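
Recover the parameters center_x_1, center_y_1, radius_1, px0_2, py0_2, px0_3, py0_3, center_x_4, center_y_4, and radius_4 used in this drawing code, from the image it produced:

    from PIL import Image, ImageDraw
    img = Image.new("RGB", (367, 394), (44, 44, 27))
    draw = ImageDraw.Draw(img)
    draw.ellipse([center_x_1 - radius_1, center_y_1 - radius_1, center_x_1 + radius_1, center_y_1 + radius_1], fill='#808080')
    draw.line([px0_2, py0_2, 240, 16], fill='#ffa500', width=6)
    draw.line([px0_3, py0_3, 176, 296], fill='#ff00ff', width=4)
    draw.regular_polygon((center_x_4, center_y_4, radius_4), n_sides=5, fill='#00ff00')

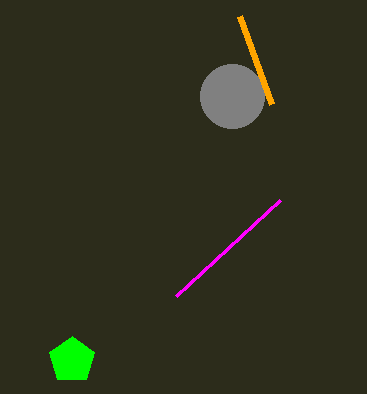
center_x_1 = 232
center_y_1 = 96
radius_1 = 32
px0_2 = 272
py0_2 = 104
px0_3 = 280
py0_3 = 200
center_x_4 = 72
center_y_4 = 360
radius_4 = 24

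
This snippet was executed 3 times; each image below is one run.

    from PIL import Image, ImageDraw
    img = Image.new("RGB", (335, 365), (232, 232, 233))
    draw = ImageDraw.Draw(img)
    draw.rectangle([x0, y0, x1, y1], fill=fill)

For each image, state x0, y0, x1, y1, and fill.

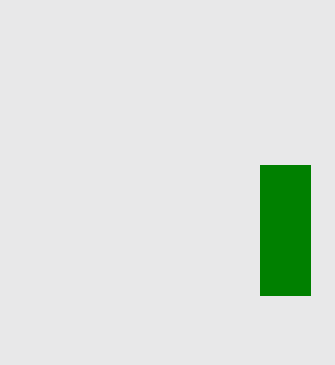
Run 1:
x0 = 260; y0 = 165; x1 = 310; y1 = 295; fill = 'green'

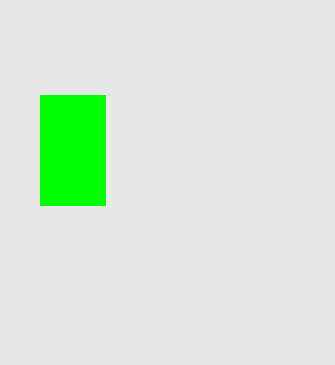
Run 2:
x0 = 40; y0 = 95; x1 = 105; y1 = 205; fill = 'lime'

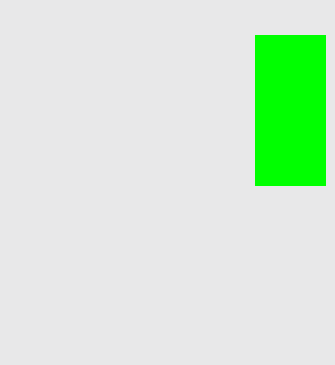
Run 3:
x0 = 255; y0 = 35; x1 = 325; y1 = 185; fill = 'lime'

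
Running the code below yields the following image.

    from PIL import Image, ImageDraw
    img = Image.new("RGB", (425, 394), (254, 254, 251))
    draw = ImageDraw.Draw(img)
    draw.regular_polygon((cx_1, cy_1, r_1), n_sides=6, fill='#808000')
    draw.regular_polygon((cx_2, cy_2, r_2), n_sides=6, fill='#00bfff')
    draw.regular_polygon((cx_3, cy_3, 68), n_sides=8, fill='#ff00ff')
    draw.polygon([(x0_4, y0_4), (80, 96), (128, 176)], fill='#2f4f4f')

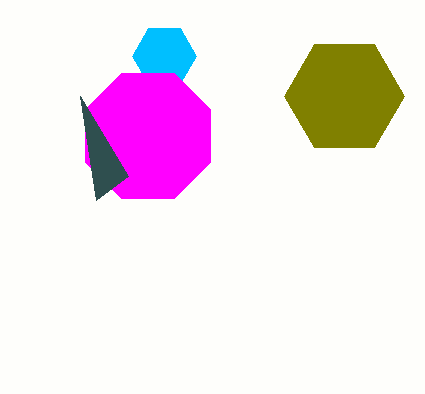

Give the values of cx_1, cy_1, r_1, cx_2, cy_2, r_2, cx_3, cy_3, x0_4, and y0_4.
cx_1 = 344
cy_1 = 96
r_1 = 60
cx_2 = 164
cy_2 = 56
r_2 = 32
cx_3 = 148
cy_3 = 136
x0_4 = 96
y0_4 = 200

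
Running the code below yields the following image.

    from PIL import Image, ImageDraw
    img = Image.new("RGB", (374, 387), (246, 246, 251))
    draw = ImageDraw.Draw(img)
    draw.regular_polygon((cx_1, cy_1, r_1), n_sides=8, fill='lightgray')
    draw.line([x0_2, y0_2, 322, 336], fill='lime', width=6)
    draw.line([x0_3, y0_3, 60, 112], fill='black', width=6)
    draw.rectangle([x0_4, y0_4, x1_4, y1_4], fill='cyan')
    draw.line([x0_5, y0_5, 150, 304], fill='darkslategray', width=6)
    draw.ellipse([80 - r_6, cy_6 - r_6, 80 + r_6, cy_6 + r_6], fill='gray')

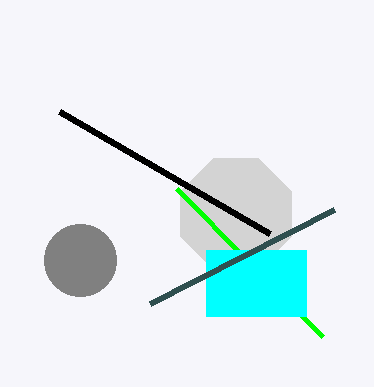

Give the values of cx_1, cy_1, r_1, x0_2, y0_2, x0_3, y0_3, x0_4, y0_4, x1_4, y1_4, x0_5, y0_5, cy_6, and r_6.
cx_1 = 236
cy_1 = 214
r_1 = 60
x0_2 = 176
y0_2 = 188
x0_3 = 270
y0_3 = 234
x0_4 = 206
y0_4 = 250
x1_4 = 306
y1_4 = 316
x0_5 = 334
y0_5 = 210
cy_6 = 260
r_6 = 36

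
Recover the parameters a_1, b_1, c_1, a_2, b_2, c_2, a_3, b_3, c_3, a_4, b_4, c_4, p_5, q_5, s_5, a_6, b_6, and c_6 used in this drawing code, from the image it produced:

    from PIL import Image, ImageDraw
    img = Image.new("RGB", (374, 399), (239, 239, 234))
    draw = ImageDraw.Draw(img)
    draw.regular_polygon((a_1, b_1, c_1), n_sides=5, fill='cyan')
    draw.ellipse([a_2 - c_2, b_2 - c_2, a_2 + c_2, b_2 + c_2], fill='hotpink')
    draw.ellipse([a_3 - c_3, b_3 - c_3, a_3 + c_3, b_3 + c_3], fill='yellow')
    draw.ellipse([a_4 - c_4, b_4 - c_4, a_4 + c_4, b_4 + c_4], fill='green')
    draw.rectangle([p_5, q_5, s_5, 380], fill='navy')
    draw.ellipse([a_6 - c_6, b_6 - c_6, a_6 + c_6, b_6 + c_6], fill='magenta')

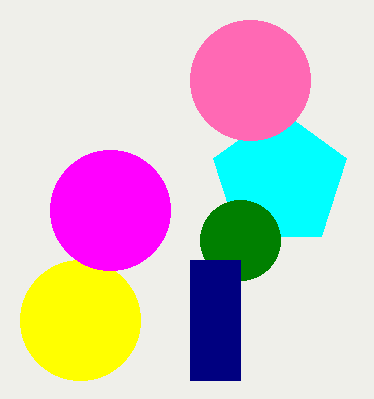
a_1 = 280; b_1 = 180; c_1 = 70; a_2 = 250; b_2 = 80; c_2 = 60; a_3 = 80; b_3 = 320; c_3 = 60; a_4 = 240; b_4 = 240; c_4 = 40; p_5 = 190; q_5 = 260; s_5 = 240; a_6 = 110; b_6 = 210; c_6 = 60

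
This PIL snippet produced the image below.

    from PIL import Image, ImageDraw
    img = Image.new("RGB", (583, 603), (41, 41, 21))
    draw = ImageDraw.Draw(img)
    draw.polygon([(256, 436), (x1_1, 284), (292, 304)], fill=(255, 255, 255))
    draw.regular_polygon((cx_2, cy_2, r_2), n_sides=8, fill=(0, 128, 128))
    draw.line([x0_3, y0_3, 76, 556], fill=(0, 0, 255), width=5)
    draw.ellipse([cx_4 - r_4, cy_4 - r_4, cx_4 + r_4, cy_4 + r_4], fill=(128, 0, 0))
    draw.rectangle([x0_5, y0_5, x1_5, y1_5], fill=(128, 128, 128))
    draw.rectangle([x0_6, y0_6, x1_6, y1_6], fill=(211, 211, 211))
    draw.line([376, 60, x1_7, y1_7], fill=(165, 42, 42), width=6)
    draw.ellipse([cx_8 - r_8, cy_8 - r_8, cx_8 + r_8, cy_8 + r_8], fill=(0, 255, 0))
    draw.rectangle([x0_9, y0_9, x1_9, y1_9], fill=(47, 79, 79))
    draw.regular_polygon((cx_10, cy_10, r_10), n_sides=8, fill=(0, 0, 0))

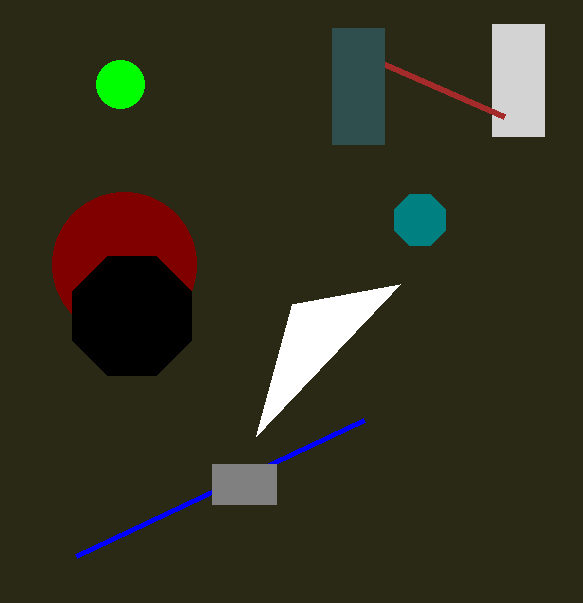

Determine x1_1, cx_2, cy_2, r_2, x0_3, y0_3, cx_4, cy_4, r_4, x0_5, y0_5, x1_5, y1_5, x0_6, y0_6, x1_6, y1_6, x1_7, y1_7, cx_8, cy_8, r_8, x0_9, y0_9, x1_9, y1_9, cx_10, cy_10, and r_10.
x1_1 = 400; cx_2 = 420; cy_2 = 220; r_2 = 28; x0_3 = 364; y0_3 = 420; cx_4 = 124; cy_4 = 264; r_4 = 72; x0_5 = 212; y0_5 = 464; x1_5 = 276; y1_5 = 504; x0_6 = 492; y0_6 = 24; x1_6 = 544; y1_6 = 136; x1_7 = 504; y1_7 = 116; cx_8 = 120; cy_8 = 84; r_8 = 24; x0_9 = 332; y0_9 = 28; x1_9 = 384; y1_9 = 144; cx_10 = 132; cy_10 = 316; r_10 = 64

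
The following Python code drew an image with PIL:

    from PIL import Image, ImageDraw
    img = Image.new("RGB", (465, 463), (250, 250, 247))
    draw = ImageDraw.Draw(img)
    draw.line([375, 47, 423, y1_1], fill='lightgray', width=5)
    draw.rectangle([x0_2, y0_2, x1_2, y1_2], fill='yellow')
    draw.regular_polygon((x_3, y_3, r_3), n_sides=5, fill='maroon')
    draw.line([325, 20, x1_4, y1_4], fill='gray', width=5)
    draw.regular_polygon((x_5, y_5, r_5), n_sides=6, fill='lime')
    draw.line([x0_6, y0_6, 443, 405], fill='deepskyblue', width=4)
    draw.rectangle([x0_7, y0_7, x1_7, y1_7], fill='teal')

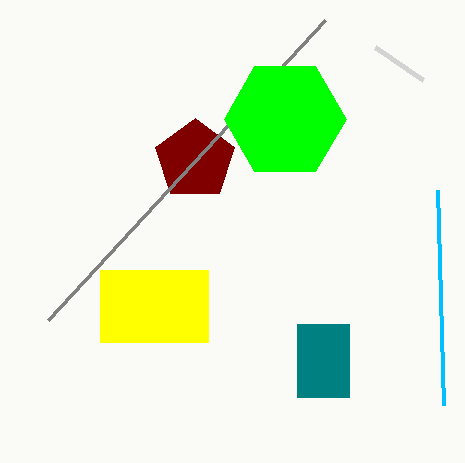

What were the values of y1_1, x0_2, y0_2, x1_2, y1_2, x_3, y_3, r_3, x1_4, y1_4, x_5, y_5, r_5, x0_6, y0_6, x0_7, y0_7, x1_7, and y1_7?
y1_1 = 80
x0_2 = 100
y0_2 = 270
x1_2 = 208
y1_2 = 342
x_3 = 195
y_3 = 160
r_3 = 42
x1_4 = 48
y1_4 = 320
x_5 = 285
y_5 = 119
r_5 = 61
x0_6 = 437
y0_6 = 190
x0_7 = 297
y0_7 = 324
x1_7 = 349
y1_7 = 397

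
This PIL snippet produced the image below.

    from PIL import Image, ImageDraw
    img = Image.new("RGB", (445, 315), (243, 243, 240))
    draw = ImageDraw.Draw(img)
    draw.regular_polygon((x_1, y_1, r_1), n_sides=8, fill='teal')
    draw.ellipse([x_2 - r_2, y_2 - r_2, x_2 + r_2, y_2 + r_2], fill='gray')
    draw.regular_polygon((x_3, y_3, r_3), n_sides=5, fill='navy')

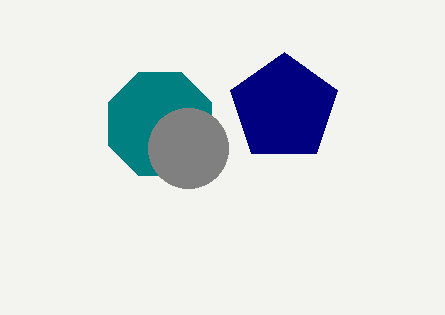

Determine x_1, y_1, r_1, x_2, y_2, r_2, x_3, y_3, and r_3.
x_1 = 160
y_1 = 124
r_1 = 56
x_2 = 188
y_2 = 148
r_2 = 40
x_3 = 284
y_3 = 108
r_3 = 56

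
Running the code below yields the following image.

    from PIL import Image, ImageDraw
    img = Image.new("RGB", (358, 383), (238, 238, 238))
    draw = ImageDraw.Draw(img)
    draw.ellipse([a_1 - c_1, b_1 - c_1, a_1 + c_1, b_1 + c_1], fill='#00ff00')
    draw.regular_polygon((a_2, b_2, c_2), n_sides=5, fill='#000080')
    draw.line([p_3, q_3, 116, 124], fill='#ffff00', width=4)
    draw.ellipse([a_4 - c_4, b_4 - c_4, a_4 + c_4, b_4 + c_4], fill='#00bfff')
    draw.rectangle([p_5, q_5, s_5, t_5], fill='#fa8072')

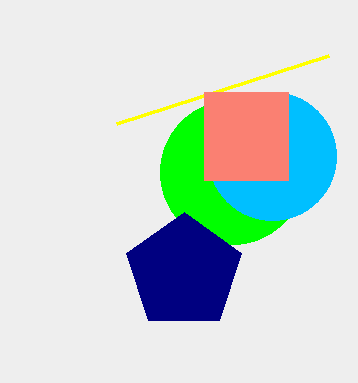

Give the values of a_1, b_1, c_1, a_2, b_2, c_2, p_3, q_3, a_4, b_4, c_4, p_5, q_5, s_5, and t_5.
a_1 = 232; b_1 = 172; c_1 = 72; a_2 = 184; b_2 = 272; c_2 = 60; p_3 = 328; q_3 = 56; a_4 = 272; b_4 = 156; c_4 = 64; p_5 = 204; q_5 = 92; s_5 = 288; t_5 = 180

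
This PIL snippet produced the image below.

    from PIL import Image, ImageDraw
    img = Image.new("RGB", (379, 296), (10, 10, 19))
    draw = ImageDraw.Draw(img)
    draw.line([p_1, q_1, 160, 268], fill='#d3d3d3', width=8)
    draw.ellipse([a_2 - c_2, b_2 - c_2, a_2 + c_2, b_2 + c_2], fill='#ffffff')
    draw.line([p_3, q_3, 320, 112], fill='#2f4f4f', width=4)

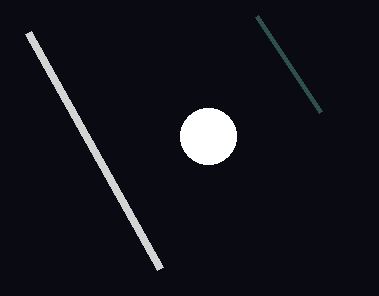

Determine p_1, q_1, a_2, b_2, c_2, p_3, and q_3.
p_1 = 28
q_1 = 32
a_2 = 208
b_2 = 136
c_2 = 28
p_3 = 256
q_3 = 16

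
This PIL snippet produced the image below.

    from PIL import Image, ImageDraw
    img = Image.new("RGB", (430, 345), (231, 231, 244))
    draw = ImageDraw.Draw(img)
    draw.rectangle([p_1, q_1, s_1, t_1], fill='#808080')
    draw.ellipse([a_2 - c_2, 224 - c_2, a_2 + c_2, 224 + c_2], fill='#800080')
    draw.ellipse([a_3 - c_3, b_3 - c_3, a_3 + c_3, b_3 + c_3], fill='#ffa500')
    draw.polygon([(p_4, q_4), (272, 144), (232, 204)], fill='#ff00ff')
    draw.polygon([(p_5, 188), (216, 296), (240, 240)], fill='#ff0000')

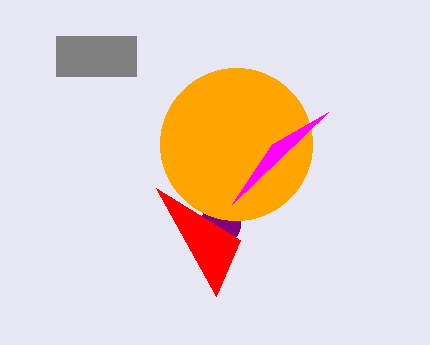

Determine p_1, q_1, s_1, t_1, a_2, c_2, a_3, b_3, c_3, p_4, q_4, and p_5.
p_1 = 56, q_1 = 36, s_1 = 136, t_1 = 76, a_2 = 220, c_2 = 20, a_3 = 236, b_3 = 144, c_3 = 76, p_4 = 328, q_4 = 112, p_5 = 156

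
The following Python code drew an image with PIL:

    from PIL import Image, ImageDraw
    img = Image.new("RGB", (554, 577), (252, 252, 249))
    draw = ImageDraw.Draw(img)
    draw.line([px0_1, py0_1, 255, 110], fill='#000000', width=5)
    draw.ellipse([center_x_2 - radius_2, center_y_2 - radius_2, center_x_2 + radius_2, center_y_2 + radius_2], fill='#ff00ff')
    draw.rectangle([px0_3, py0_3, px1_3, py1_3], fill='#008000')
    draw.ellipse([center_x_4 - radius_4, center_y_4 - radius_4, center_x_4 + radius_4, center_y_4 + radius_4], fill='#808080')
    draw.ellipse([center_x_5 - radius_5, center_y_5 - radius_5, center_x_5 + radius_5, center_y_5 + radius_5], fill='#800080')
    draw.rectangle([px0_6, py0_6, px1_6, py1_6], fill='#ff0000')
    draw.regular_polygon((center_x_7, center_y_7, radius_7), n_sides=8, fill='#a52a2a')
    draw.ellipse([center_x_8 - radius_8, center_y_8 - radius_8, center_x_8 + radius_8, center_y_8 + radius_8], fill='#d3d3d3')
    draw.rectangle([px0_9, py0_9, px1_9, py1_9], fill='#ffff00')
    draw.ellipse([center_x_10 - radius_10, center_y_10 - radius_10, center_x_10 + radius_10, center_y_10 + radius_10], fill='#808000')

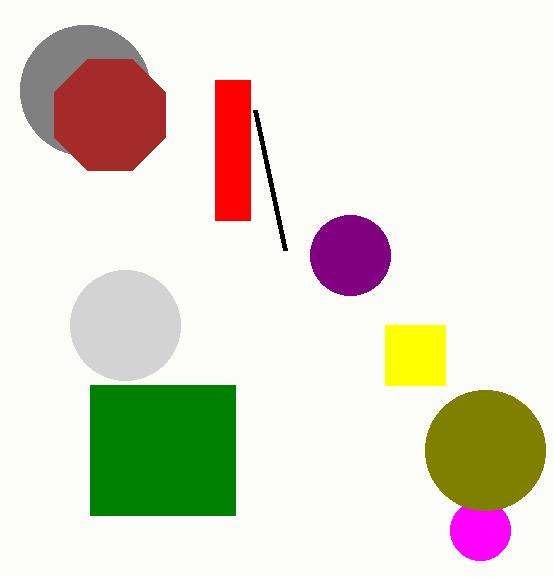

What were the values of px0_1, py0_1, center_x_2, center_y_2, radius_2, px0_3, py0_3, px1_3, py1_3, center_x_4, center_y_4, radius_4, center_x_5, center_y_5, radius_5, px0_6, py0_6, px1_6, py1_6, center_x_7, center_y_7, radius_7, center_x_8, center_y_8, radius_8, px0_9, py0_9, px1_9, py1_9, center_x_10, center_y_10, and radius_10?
px0_1 = 285, py0_1 = 250, center_x_2 = 480, center_y_2 = 530, radius_2 = 30, px0_3 = 90, py0_3 = 385, px1_3 = 235, py1_3 = 515, center_x_4 = 85, center_y_4 = 90, radius_4 = 65, center_x_5 = 350, center_y_5 = 255, radius_5 = 40, px0_6 = 215, py0_6 = 80, px1_6 = 250, py1_6 = 220, center_x_7 = 110, center_y_7 = 115, radius_7 = 60, center_x_8 = 125, center_y_8 = 325, radius_8 = 55, px0_9 = 385, py0_9 = 325, px1_9 = 445, py1_9 = 385, center_x_10 = 485, center_y_10 = 450, radius_10 = 60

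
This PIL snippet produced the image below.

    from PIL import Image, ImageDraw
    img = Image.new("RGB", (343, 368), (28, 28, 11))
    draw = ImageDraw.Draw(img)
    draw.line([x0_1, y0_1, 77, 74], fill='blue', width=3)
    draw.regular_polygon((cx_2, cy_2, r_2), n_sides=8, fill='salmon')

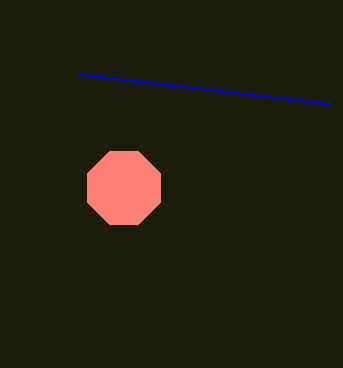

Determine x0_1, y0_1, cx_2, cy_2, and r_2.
x0_1 = 330, y0_1 = 104, cx_2 = 124, cy_2 = 188, r_2 = 39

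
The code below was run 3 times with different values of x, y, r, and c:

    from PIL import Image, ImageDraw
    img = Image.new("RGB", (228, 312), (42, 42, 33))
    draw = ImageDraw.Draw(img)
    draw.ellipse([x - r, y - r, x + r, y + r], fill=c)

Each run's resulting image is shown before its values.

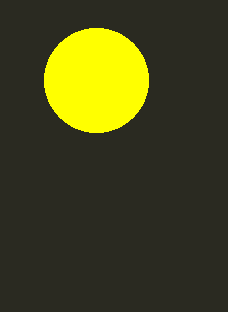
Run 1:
x = 96, y = 80, r = 52, c = 'yellow'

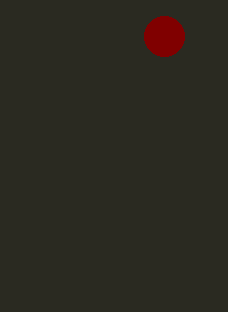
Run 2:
x = 164
y = 36
r = 20
c = 'maroon'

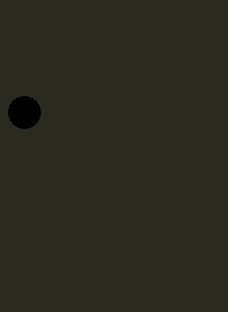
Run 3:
x = 24; y = 112; r = 16; c = 'black'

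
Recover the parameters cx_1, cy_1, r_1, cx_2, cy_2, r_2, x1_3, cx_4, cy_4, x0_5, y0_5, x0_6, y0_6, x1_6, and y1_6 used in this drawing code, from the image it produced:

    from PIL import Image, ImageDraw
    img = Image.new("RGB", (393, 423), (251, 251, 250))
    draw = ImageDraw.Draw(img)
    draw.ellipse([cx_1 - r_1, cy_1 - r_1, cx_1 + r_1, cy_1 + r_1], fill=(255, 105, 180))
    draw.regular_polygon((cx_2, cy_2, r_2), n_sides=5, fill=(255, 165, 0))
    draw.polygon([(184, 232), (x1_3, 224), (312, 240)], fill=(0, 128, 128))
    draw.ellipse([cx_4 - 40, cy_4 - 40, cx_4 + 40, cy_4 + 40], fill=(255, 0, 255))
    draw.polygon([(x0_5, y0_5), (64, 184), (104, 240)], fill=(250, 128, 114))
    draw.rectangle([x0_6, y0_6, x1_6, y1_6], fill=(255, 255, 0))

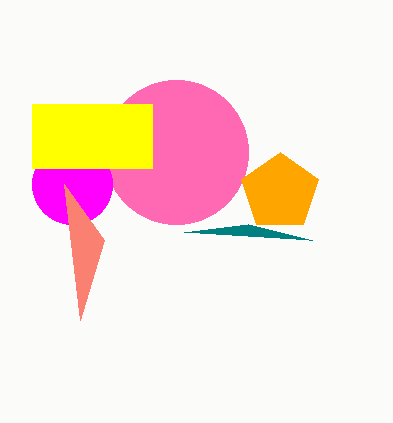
cx_1 = 176; cy_1 = 152; r_1 = 72; cx_2 = 280; cy_2 = 192; r_2 = 40; x1_3 = 248; cx_4 = 72; cy_4 = 184; x0_5 = 80; y0_5 = 320; x0_6 = 32; y0_6 = 104; x1_6 = 152; y1_6 = 168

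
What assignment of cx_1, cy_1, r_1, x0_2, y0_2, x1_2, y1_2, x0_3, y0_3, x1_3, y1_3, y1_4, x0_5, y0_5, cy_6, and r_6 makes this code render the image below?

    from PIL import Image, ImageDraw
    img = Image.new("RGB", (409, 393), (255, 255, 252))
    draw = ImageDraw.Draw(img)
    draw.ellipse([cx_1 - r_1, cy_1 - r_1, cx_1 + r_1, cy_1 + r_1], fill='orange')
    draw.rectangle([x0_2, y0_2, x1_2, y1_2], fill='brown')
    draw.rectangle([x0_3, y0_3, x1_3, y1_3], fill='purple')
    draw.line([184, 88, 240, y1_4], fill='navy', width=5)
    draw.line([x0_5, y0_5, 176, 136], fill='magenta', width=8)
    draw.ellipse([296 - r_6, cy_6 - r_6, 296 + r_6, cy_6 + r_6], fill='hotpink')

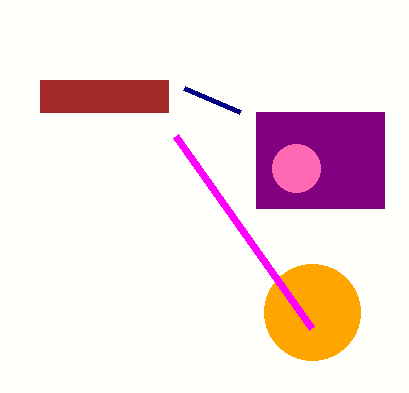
cx_1 = 312; cy_1 = 312; r_1 = 48; x0_2 = 40; y0_2 = 80; x1_2 = 168; y1_2 = 112; x0_3 = 256; y0_3 = 112; x1_3 = 384; y1_3 = 208; y1_4 = 112; x0_5 = 312; y0_5 = 328; cy_6 = 168; r_6 = 24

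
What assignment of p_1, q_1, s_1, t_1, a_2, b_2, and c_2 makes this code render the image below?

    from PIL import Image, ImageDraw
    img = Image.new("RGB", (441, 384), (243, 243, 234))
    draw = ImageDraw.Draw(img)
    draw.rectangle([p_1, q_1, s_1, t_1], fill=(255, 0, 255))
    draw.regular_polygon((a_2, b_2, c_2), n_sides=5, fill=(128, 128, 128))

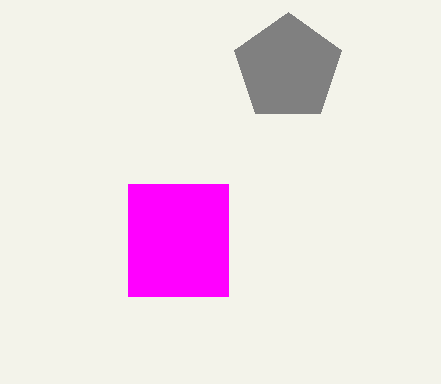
p_1 = 128, q_1 = 184, s_1 = 228, t_1 = 296, a_2 = 288, b_2 = 68, c_2 = 56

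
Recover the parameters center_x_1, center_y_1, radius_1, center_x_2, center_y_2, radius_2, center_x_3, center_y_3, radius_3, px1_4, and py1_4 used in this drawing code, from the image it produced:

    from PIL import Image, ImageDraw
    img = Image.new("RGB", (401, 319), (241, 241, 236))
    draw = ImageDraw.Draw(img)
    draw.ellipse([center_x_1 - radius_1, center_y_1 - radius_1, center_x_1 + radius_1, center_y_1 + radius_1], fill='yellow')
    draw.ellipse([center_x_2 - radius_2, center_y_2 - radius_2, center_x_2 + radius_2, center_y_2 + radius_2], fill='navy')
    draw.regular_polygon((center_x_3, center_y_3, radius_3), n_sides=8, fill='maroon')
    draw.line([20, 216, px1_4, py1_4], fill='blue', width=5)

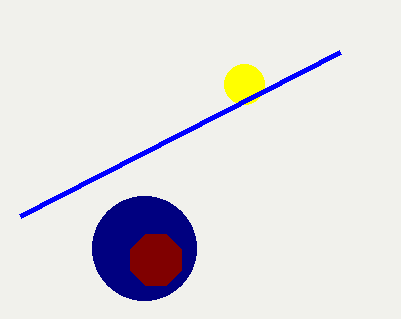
center_x_1 = 244; center_y_1 = 84; radius_1 = 20; center_x_2 = 144; center_y_2 = 248; radius_2 = 52; center_x_3 = 156; center_y_3 = 260; radius_3 = 28; px1_4 = 340; py1_4 = 52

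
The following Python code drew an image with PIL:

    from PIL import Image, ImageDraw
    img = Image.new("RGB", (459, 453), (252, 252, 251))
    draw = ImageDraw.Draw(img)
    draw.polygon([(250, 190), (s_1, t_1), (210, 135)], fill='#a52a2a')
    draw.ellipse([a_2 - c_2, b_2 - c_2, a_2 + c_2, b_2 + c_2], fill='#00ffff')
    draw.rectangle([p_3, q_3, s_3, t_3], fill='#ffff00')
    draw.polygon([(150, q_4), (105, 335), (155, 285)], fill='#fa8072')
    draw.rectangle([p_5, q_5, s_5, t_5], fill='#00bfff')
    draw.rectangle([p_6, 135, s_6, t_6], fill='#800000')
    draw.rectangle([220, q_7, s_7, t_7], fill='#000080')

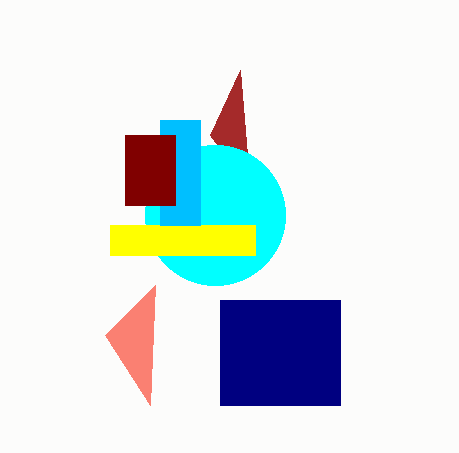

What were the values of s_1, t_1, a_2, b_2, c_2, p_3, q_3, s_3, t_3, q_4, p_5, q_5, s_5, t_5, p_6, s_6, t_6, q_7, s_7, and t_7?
s_1 = 240, t_1 = 70, a_2 = 215, b_2 = 215, c_2 = 70, p_3 = 110, q_3 = 225, s_3 = 255, t_3 = 255, q_4 = 405, p_5 = 160, q_5 = 120, s_5 = 200, t_5 = 225, p_6 = 125, s_6 = 175, t_6 = 205, q_7 = 300, s_7 = 340, t_7 = 405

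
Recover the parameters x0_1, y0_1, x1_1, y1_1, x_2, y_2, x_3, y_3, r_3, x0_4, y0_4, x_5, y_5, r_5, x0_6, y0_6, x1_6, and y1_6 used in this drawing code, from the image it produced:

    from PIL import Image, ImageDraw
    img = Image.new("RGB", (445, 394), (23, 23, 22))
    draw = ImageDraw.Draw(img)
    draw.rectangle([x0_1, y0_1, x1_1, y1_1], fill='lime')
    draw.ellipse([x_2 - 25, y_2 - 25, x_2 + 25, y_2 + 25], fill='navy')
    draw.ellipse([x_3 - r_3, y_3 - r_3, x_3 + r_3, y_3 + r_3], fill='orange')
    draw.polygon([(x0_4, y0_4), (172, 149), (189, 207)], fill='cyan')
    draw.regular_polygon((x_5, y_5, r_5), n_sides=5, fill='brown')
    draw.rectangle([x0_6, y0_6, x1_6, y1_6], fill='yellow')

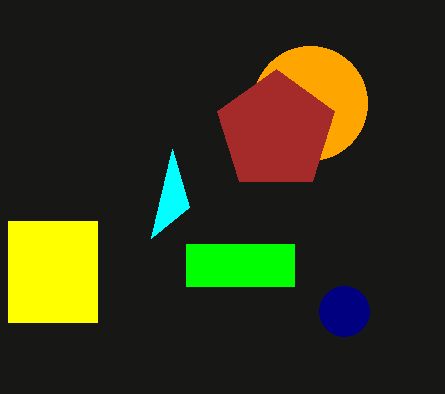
x0_1 = 186, y0_1 = 244, x1_1 = 294, y1_1 = 286, x_2 = 344, y_2 = 311, x_3 = 310, y_3 = 103, r_3 = 57, x0_4 = 151, y0_4 = 238, x_5 = 276, y_5 = 131, r_5 = 62, x0_6 = 8, y0_6 = 221, x1_6 = 97, y1_6 = 322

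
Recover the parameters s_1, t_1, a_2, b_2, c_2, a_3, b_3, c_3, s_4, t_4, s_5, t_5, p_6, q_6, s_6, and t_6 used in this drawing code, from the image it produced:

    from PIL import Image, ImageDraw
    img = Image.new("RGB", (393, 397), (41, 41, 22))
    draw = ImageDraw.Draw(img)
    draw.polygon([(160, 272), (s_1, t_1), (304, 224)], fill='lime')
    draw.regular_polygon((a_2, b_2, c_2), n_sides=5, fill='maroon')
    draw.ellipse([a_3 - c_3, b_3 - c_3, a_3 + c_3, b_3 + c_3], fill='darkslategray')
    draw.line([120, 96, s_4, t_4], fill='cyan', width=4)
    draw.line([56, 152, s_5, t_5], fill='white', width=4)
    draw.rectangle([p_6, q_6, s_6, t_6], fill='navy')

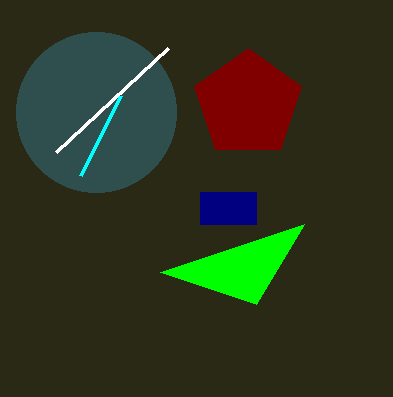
s_1 = 256
t_1 = 304
a_2 = 248
b_2 = 104
c_2 = 56
a_3 = 96
b_3 = 112
c_3 = 80
s_4 = 80
t_4 = 176
s_5 = 168
t_5 = 48
p_6 = 200
q_6 = 192
s_6 = 256
t_6 = 224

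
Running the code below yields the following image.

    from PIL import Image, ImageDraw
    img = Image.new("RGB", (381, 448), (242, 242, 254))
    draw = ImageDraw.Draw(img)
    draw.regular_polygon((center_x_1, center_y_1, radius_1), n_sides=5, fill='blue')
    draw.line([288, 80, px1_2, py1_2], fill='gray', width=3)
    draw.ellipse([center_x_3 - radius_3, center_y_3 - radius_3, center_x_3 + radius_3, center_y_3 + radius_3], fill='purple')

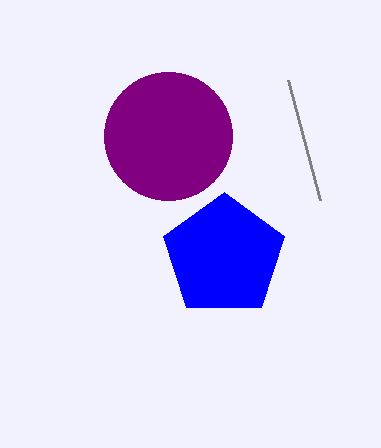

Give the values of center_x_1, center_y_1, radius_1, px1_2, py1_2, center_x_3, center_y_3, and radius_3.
center_x_1 = 224
center_y_1 = 256
radius_1 = 64
px1_2 = 320
py1_2 = 200
center_x_3 = 168
center_y_3 = 136
radius_3 = 64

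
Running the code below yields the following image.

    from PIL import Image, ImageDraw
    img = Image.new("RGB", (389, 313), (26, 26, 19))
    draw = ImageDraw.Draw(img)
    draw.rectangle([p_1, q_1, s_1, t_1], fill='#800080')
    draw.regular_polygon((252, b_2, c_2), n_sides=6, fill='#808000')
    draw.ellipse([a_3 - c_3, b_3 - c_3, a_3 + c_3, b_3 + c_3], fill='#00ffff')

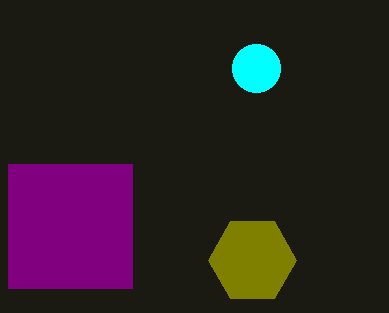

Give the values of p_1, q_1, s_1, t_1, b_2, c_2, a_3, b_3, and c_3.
p_1 = 8
q_1 = 164
s_1 = 132
t_1 = 288
b_2 = 260
c_2 = 44
a_3 = 256
b_3 = 68
c_3 = 24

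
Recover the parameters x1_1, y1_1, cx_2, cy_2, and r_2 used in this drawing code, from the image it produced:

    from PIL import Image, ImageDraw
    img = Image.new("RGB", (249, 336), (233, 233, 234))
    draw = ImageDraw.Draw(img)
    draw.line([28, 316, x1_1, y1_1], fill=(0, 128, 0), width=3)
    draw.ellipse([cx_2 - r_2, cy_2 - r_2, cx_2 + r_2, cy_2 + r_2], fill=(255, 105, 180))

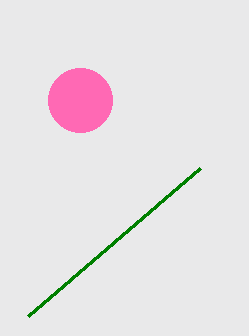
x1_1 = 200; y1_1 = 168; cx_2 = 80; cy_2 = 100; r_2 = 32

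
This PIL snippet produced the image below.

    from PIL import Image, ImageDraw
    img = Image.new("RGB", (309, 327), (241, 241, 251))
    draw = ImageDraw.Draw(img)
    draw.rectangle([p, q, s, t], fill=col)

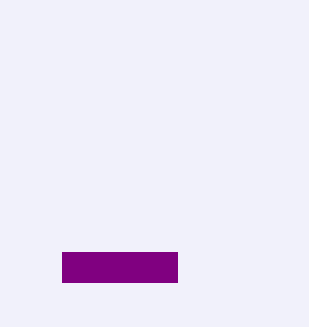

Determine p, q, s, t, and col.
p = 62, q = 252, s = 177, t = 282, col = 'purple'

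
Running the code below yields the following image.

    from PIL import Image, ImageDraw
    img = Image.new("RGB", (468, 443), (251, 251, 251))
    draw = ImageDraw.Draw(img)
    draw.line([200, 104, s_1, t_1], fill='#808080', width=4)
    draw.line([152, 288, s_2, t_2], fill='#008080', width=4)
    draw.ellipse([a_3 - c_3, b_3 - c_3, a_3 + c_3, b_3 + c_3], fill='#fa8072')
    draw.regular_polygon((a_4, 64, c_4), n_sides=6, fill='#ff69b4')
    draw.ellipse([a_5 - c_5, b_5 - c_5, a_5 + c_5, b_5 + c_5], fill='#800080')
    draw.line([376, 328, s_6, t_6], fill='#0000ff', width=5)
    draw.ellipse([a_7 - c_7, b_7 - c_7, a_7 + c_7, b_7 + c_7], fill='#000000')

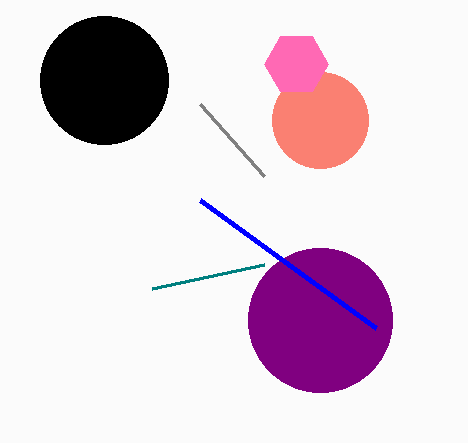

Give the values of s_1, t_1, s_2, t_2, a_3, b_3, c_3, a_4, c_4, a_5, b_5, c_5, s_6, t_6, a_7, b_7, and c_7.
s_1 = 264
t_1 = 176
s_2 = 264
t_2 = 264
a_3 = 320
b_3 = 120
c_3 = 48
a_4 = 296
c_4 = 32
a_5 = 320
b_5 = 320
c_5 = 72
s_6 = 200
t_6 = 200
a_7 = 104
b_7 = 80
c_7 = 64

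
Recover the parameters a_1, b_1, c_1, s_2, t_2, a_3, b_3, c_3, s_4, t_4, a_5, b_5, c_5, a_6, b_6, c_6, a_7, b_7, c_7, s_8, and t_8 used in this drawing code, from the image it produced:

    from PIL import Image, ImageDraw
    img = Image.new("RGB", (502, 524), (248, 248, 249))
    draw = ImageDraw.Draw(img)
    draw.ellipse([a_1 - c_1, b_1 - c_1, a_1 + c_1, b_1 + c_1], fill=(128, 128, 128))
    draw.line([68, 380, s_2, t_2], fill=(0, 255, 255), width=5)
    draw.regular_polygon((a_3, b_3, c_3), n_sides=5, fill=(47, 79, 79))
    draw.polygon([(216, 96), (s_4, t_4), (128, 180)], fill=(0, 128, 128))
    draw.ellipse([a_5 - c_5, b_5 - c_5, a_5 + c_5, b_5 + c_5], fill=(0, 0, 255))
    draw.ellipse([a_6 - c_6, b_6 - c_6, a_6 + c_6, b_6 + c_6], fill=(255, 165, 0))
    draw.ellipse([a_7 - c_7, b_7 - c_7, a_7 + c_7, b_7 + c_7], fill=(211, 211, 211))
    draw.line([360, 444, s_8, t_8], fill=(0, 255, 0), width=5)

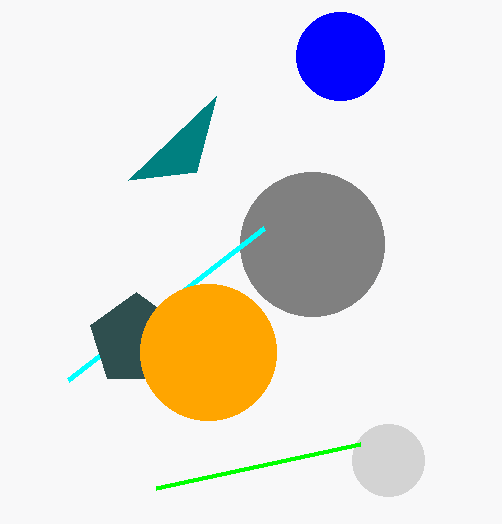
a_1 = 312; b_1 = 244; c_1 = 72; s_2 = 264; t_2 = 228; a_3 = 136; b_3 = 340; c_3 = 48; s_4 = 196; t_4 = 172; a_5 = 340; b_5 = 56; c_5 = 44; a_6 = 208; b_6 = 352; c_6 = 68; a_7 = 388; b_7 = 460; c_7 = 36; s_8 = 156; t_8 = 488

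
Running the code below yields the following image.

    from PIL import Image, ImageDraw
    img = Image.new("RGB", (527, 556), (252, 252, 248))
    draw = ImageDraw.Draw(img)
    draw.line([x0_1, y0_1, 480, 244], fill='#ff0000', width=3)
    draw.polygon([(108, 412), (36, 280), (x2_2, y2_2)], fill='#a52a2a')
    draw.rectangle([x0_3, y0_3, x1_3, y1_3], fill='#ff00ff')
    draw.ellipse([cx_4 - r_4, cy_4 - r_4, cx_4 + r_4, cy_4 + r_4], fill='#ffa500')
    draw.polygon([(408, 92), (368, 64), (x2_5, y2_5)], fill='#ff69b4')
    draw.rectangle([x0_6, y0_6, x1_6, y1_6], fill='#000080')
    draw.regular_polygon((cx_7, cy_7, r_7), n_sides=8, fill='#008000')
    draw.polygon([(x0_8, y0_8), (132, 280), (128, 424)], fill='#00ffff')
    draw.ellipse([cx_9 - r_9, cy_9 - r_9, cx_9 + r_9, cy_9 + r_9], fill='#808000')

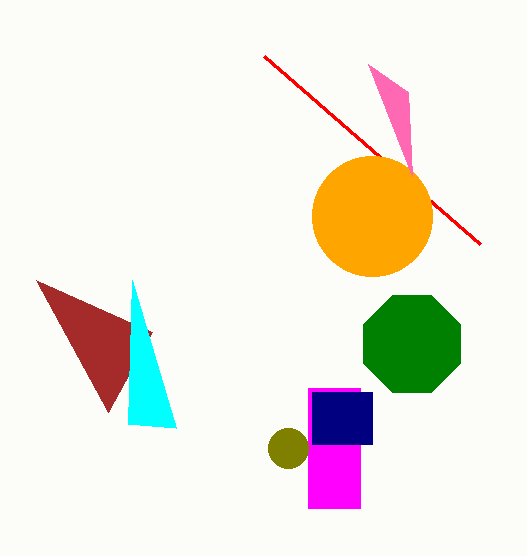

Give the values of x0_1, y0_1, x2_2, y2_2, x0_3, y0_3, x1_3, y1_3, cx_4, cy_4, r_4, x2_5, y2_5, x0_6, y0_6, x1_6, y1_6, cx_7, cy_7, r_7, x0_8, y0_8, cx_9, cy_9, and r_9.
x0_1 = 264
y0_1 = 56
x2_2 = 152
y2_2 = 332
x0_3 = 308
y0_3 = 388
x1_3 = 360
y1_3 = 508
cx_4 = 372
cy_4 = 216
r_4 = 60
x2_5 = 412
y2_5 = 176
x0_6 = 312
y0_6 = 392
x1_6 = 372
y1_6 = 444
cx_7 = 412
cy_7 = 344
r_7 = 52
x0_8 = 176
y0_8 = 428
cx_9 = 288
cy_9 = 448
r_9 = 20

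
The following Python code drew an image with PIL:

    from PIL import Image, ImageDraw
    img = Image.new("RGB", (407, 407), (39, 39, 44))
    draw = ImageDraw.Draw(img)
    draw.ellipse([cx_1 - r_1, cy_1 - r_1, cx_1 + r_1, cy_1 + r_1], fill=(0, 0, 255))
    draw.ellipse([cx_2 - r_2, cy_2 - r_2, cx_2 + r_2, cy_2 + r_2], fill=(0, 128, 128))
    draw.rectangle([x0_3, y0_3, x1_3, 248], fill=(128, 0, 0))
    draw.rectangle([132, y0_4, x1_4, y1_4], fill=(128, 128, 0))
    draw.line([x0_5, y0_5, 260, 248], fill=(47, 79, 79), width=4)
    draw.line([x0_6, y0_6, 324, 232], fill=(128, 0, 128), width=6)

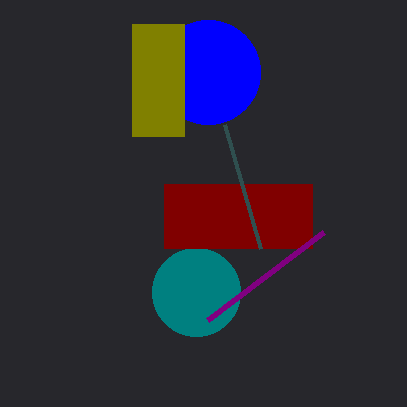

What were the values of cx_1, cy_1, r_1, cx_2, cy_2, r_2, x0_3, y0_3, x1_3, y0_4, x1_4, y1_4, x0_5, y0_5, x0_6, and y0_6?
cx_1 = 208
cy_1 = 72
r_1 = 52
cx_2 = 196
cy_2 = 292
r_2 = 44
x0_3 = 164
y0_3 = 184
x1_3 = 312
y0_4 = 24
x1_4 = 184
y1_4 = 136
x0_5 = 224
y0_5 = 124
x0_6 = 208
y0_6 = 320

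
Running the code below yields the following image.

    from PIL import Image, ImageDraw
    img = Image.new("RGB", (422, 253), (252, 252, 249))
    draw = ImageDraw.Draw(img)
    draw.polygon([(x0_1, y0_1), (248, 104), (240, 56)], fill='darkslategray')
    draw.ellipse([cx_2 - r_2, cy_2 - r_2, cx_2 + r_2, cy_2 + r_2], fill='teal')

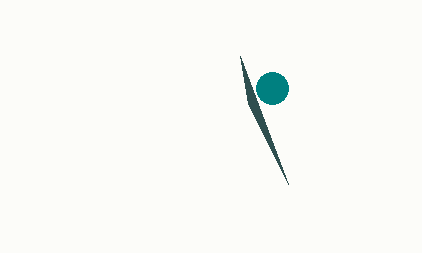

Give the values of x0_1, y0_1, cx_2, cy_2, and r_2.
x0_1 = 288
y0_1 = 184
cx_2 = 272
cy_2 = 88
r_2 = 16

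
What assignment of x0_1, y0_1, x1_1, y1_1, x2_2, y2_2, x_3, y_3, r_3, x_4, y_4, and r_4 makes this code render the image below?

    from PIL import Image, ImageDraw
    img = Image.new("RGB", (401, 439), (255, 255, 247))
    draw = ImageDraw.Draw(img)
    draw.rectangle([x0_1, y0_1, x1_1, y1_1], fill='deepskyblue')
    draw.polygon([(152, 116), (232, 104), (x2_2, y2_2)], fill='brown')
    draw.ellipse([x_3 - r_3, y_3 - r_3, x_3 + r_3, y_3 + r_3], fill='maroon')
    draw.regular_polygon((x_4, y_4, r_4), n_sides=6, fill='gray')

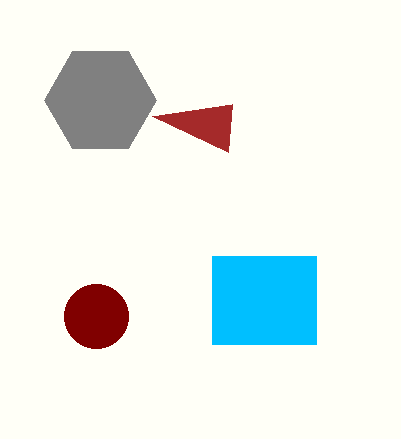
x0_1 = 212, y0_1 = 256, x1_1 = 316, y1_1 = 344, x2_2 = 228, y2_2 = 152, x_3 = 96, y_3 = 316, r_3 = 32, x_4 = 100, y_4 = 100, r_4 = 56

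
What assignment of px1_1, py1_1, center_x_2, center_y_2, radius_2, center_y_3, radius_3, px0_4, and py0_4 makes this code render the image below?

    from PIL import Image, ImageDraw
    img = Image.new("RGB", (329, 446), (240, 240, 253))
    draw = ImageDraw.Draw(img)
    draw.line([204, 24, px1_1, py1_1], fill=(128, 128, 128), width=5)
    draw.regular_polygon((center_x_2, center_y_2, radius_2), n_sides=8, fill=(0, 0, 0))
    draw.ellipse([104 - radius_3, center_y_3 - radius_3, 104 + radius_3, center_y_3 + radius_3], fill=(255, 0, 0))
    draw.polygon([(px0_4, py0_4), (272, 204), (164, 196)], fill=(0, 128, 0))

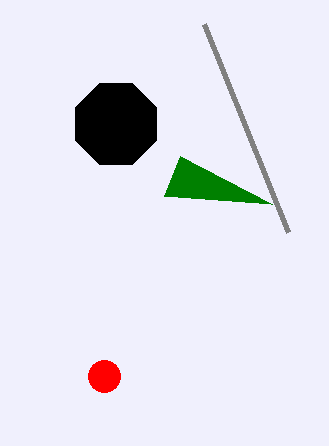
px1_1 = 288
py1_1 = 232
center_x_2 = 116
center_y_2 = 124
radius_2 = 44
center_y_3 = 376
radius_3 = 16
px0_4 = 180
py0_4 = 156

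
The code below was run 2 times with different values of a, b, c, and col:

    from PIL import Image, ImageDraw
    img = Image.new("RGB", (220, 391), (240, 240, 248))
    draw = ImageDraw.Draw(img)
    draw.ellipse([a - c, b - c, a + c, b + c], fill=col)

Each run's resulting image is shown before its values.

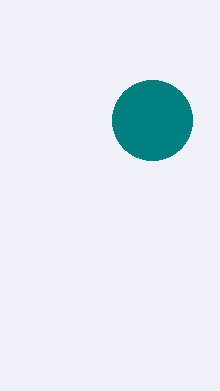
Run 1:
a = 152; b = 120; c = 40; col = 'teal'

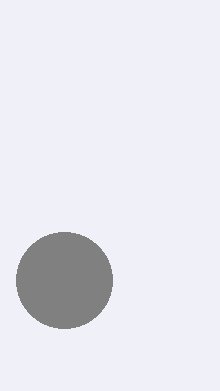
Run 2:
a = 64
b = 280
c = 48
col = 'gray'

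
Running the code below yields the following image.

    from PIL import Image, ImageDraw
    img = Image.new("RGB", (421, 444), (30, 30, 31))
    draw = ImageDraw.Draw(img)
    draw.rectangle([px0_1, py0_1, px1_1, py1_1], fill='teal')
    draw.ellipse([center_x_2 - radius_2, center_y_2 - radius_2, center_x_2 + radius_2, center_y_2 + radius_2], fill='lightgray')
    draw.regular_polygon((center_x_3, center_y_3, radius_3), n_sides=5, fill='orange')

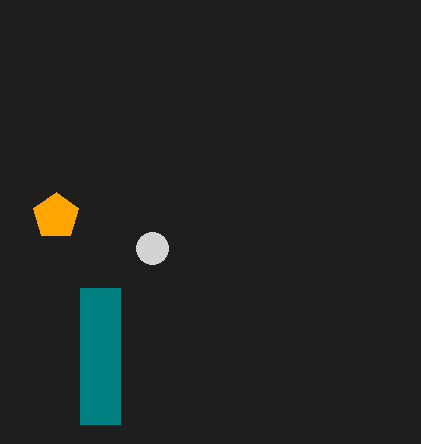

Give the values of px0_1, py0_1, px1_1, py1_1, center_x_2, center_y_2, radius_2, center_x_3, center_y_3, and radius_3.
px0_1 = 80
py0_1 = 288
px1_1 = 120
py1_1 = 424
center_x_2 = 152
center_y_2 = 248
radius_2 = 16
center_x_3 = 56
center_y_3 = 216
radius_3 = 24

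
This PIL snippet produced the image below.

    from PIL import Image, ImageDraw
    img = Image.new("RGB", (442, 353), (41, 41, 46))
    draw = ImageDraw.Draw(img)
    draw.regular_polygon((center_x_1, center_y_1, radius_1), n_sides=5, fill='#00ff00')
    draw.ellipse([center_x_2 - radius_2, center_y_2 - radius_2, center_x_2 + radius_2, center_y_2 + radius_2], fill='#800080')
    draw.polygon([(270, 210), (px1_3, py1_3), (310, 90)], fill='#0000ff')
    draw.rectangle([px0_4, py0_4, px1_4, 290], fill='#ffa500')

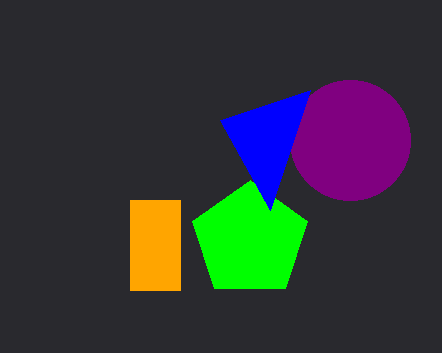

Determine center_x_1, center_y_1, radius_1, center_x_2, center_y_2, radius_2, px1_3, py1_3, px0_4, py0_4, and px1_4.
center_x_1 = 250, center_y_1 = 240, radius_1 = 60, center_x_2 = 350, center_y_2 = 140, radius_2 = 60, px1_3 = 220, py1_3 = 120, px0_4 = 130, py0_4 = 200, px1_4 = 180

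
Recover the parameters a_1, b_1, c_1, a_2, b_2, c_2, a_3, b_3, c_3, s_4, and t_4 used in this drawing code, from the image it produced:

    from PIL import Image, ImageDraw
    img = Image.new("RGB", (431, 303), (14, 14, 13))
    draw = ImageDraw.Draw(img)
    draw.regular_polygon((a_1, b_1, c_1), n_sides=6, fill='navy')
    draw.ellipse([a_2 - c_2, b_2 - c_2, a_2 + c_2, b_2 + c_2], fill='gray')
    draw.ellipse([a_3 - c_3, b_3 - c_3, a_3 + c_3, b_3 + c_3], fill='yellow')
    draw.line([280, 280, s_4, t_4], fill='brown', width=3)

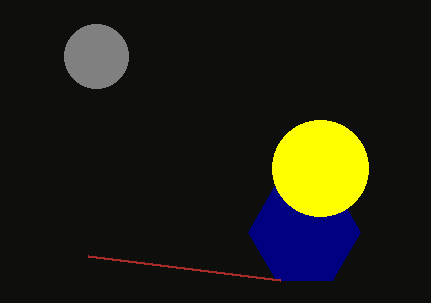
a_1 = 304, b_1 = 232, c_1 = 56, a_2 = 96, b_2 = 56, c_2 = 32, a_3 = 320, b_3 = 168, c_3 = 48, s_4 = 88, t_4 = 256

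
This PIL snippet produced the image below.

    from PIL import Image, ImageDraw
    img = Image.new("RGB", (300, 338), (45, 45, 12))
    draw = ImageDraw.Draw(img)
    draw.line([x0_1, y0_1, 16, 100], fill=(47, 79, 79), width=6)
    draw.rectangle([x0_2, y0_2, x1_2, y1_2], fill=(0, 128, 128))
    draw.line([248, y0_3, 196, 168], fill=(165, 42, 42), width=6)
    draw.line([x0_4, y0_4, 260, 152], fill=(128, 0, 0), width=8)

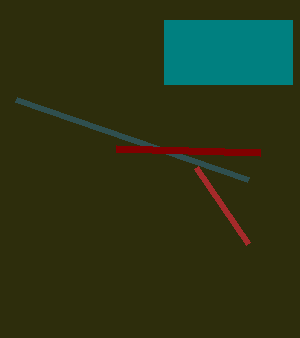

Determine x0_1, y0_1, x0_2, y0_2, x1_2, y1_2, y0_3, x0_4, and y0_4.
x0_1 = 248; y0_1 = 180; x0_2 = 164; y0_2 = 20; x1_2 = 292; y1_2 = 84; y0_3 = 244; x0_4 = 116; y0_4 = 148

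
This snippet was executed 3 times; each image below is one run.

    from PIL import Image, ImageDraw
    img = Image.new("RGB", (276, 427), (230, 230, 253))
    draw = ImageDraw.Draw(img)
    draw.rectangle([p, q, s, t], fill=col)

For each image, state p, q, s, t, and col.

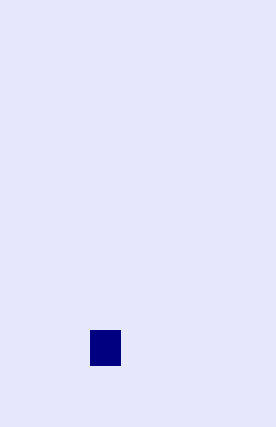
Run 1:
p = 90, q = 330, s = 120, t = 365, col = 'navy'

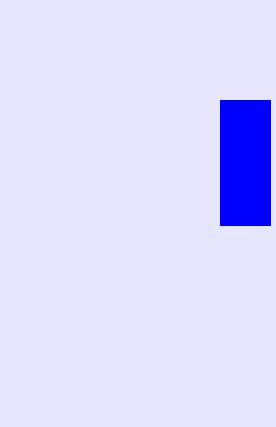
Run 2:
p = 220
q = 100
s = 270
t = 225
col = 'blue'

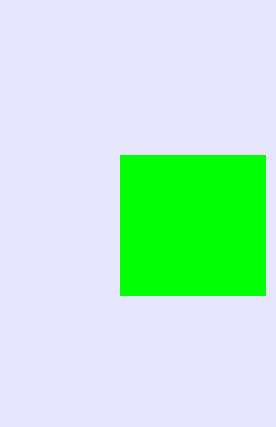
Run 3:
p = 120, q = 155, s = 265, t = 295, col = 'lime'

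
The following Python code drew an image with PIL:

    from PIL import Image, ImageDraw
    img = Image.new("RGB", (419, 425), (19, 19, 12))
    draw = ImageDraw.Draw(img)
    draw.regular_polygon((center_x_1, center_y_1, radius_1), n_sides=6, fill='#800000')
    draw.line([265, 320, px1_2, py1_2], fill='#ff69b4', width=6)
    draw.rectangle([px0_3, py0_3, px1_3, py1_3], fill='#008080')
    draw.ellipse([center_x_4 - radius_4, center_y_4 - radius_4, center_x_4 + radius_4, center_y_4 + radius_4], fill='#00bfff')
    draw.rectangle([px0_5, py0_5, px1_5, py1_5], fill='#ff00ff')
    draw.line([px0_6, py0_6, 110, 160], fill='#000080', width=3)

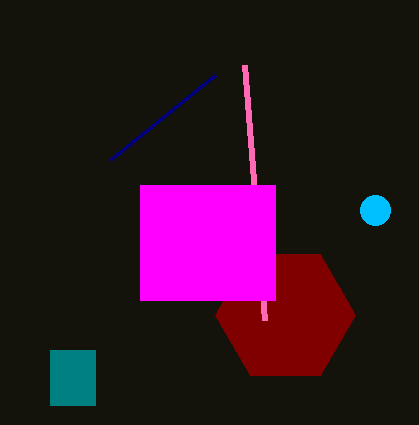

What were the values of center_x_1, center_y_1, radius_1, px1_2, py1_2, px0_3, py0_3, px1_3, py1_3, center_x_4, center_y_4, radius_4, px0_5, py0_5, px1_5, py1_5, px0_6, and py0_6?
center_x_1 = 285; center_y_1 = 315; radius_1 = 70; px1_2 = 245; py1_2 = 65; px0_3 = 50; py0_3 = 350; px1_3 = 95; py1_3 = 405; center_x_4 = 375; center_y_4 = 210; radius_4 = 15; px0_5 = 140; py0_5 = 185; px1_5 = 275; py1_5 = 300; px0_6 = 215; py0_6 = 75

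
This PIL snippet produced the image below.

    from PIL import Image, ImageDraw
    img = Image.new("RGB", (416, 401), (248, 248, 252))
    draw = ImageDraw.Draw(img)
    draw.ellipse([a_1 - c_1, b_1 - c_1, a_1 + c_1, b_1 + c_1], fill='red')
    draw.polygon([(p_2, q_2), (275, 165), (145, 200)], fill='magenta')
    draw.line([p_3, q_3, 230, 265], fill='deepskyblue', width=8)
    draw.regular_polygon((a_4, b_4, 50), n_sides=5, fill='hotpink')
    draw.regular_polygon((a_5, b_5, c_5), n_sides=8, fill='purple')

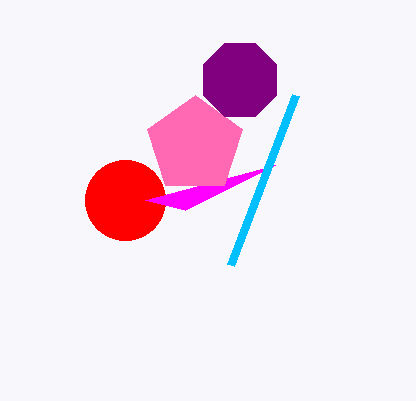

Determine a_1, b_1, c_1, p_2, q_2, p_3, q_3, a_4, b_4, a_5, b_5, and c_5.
a_1 = 125; b_1 = 200; c_1 = 40; p_2 = 185; q_2 = 210; p_3 = 295; q_3 = 95; a_4 = 195; b_4 = 145; a_5 = 240; b_5 = 80; c_5 = 40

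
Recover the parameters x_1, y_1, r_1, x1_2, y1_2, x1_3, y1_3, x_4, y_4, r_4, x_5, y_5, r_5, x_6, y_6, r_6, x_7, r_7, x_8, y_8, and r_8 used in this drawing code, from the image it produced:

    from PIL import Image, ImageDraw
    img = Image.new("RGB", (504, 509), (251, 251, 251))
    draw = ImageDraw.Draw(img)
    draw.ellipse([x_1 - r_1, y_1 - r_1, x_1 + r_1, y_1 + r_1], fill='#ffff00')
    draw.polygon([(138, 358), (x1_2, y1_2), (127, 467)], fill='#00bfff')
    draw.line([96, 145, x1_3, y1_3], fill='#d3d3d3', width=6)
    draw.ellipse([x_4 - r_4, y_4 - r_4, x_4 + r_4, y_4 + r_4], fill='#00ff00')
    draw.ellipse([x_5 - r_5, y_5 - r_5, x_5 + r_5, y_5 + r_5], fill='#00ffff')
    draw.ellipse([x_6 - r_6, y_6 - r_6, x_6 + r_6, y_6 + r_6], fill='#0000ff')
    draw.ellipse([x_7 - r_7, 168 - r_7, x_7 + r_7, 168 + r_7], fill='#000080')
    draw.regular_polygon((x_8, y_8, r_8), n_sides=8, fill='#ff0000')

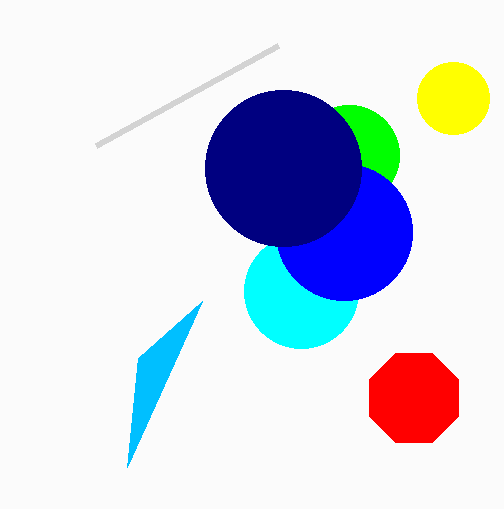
x_1 = 453, y_1 = 98, r_1 = 36, x1_2 = 202, y1_2 = 301, x1_3 = 278, y1_3 = 45, x_4 = 349, y_4 = 155, r_4 = 50, x_5 = 301, y_5 = 291, r_5 = 57, x_6 = 344, y_6 = 232, r_6 = 68, x_7 = 283, r_7 = 78, x_8 = 414, y_8 = 398, r_8 = 48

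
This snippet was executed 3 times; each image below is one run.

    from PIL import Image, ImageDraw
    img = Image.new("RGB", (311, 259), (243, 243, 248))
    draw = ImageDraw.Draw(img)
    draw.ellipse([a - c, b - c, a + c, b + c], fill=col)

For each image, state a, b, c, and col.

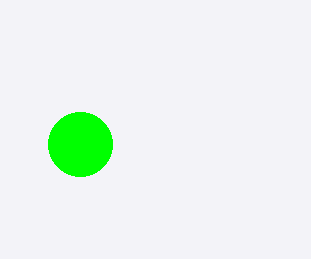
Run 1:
a = 80; b = 144; c = 32; col = 'lime'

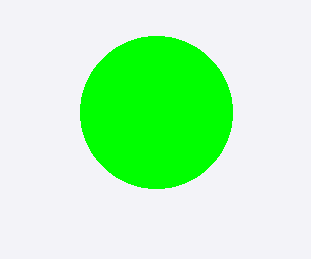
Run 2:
a = 156
b = 112
c = 76
col = 'lime'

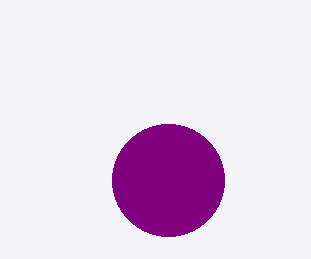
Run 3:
a = 168, b = 180, c = 56, col = 'purple'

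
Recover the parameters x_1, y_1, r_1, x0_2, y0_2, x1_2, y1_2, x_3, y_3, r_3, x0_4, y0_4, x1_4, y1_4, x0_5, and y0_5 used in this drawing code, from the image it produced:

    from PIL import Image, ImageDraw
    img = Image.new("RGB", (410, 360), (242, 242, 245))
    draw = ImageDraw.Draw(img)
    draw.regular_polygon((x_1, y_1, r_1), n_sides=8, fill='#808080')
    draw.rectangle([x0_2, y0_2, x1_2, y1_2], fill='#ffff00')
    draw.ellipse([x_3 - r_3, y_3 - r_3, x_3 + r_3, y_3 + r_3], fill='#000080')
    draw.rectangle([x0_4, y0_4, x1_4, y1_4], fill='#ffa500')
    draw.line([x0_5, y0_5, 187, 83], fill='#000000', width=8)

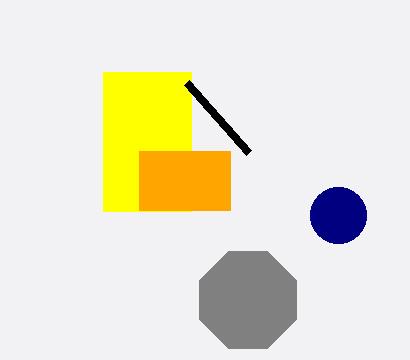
x_1 = 248, y_1 = 300, r_1 = 52, x0_2 = 103, y0_2 = 72, x1_2 = 191, y1_2 = 211, x_3 = 338, y_3 = 215, r_3 = 28, x0_4 = 139, y0_4 = 151, x1_4 = 230, y1_4 = 210, x0_5 = 249, y0_5 = 153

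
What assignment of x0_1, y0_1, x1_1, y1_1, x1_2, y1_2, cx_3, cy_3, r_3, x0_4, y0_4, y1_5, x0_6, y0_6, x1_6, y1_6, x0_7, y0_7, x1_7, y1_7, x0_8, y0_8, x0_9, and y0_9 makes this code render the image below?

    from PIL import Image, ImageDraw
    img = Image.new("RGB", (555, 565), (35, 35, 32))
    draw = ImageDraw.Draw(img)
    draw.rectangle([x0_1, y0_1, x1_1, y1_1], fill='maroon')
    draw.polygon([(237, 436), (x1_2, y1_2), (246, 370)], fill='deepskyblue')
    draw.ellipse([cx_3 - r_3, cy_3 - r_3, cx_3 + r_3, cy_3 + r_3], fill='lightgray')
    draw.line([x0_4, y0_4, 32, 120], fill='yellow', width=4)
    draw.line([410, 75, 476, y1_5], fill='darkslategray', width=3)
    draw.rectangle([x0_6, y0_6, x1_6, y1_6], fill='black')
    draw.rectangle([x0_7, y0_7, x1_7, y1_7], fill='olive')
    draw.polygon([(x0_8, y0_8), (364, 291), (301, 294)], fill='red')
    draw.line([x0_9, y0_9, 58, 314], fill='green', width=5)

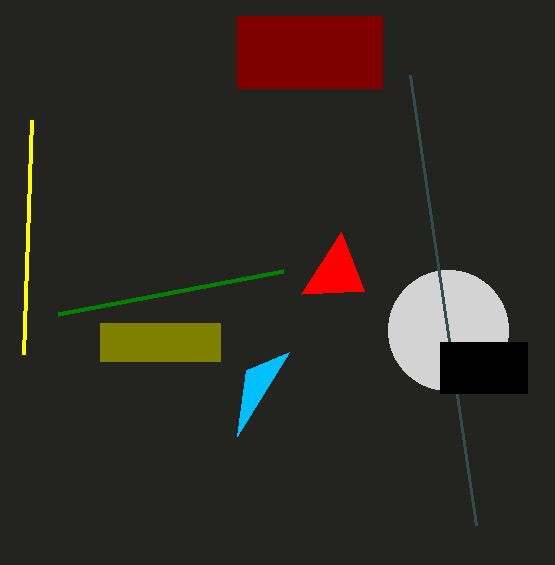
x0_1 = 237; y0_1 = 16; x1_1 = 382; y1_1 = 88; x1_2 = 289; y1_2 = 352; cx_3 = 448; cy_3 = 330; r_3 = 60; x0_4 = 24; y0_4 = 354; y1_5 = 525; x0_6 = 440; y0_6 = 342; x1_6 = 527; y1_6 = 393; x0_7 = 100; y0_7 = 323; x1_7 = 220; y1_7 = 361; x0_8 = 341; y0_8 = 232; x0_9 = 283; y0_9 = 271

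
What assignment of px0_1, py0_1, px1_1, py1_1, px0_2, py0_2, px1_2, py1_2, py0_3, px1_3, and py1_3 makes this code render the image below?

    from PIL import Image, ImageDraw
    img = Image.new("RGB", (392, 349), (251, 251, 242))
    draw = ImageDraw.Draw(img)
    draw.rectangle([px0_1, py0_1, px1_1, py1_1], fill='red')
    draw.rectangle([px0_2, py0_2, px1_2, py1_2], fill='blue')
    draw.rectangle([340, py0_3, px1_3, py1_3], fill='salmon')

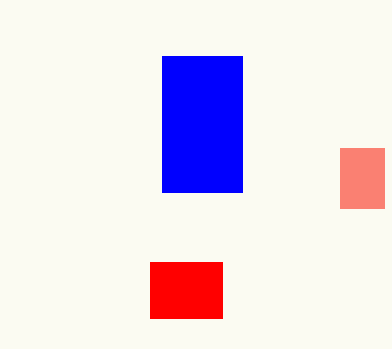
px0_1 = 150
py0_1 = 262
px1_1 = 222
py1_1 = 318
px0_2 = 162
py0_2 = 56
px1_2 = 242
py1_2 = 192
py0_3 = 148
px1_3 = 384
py1_3 = 208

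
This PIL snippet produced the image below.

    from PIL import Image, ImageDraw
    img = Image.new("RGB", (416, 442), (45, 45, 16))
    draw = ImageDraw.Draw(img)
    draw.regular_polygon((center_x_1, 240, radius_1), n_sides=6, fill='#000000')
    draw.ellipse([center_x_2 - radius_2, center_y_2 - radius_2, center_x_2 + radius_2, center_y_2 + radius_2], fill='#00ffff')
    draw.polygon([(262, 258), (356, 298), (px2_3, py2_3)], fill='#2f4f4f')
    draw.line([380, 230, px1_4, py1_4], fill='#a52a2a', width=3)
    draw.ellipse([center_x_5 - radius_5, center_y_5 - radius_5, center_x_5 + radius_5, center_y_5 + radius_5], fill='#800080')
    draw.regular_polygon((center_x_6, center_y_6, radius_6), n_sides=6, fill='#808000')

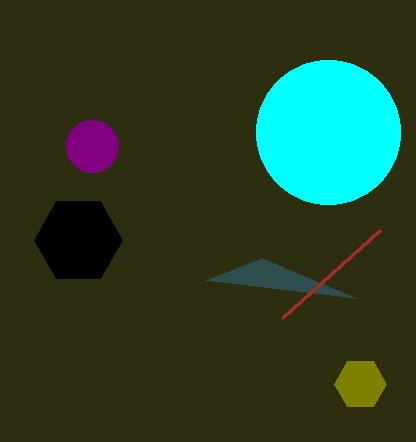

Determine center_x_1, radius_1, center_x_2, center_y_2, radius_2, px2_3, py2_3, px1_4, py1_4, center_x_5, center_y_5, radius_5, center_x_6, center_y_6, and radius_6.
center_x_1 = 78, radius_1 = 44, center_x_2 = 328, center_y_2 = 132, radius_2 = 72, px2_3 = 206, py2_3 = 280, px1_4 = 282, py1_4 = 318, center_x_5 = 92, center_y_5 = 146, radius_5 = 26, center_x_6 = 360, center_y_6 = 384, radius_6 = 26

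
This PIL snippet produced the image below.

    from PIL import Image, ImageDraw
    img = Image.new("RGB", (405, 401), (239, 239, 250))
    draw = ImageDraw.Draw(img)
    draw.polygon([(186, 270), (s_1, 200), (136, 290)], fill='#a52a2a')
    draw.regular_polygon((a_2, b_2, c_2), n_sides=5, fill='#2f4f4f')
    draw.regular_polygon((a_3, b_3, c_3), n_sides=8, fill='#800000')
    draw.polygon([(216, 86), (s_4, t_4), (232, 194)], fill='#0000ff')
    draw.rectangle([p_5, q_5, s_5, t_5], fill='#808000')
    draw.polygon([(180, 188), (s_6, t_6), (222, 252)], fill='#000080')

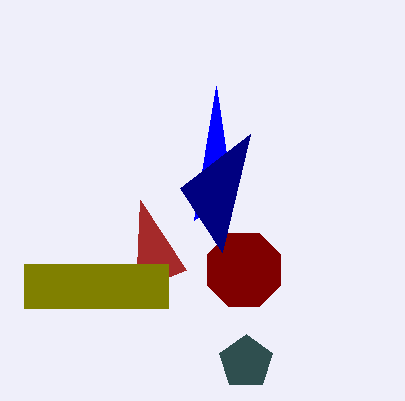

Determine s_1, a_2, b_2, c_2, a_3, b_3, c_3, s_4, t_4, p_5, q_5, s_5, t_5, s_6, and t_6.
s_1 = 140; a_2 = 246; b_2 = 362; c_2 = 28; a_3 = 244; b_3 = 270; c_3 = 40; s_4 = 194; t_4 = 220; p_5 = 24; q_5 = 264; s_5 = 168; t_5 = 308; s_6 = 250; t_6 = 134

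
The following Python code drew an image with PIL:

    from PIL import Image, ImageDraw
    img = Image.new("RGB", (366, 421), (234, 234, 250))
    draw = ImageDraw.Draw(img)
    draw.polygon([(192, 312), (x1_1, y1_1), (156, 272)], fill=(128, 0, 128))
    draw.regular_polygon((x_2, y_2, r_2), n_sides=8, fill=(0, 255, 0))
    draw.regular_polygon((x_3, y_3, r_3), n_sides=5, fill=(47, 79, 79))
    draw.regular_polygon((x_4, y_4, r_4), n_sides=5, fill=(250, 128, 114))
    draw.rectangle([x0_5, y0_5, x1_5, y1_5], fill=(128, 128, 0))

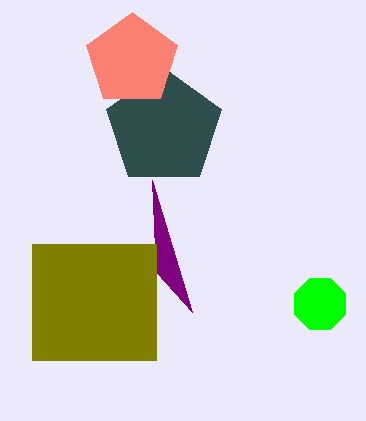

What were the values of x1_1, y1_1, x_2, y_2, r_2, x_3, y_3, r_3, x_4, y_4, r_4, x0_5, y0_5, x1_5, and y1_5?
x1_1 = 152
y1_1 = 180
x_2 = 320
y_2 = 304
r_2 = 28
x_3 = 164
y_3 = 128
r_3 = 60
x_4 = 132
y_4 = 60
r_4 = 48
x0_5 = 32
y0_5 = 244
x1_5 = 156
y1_5 = 360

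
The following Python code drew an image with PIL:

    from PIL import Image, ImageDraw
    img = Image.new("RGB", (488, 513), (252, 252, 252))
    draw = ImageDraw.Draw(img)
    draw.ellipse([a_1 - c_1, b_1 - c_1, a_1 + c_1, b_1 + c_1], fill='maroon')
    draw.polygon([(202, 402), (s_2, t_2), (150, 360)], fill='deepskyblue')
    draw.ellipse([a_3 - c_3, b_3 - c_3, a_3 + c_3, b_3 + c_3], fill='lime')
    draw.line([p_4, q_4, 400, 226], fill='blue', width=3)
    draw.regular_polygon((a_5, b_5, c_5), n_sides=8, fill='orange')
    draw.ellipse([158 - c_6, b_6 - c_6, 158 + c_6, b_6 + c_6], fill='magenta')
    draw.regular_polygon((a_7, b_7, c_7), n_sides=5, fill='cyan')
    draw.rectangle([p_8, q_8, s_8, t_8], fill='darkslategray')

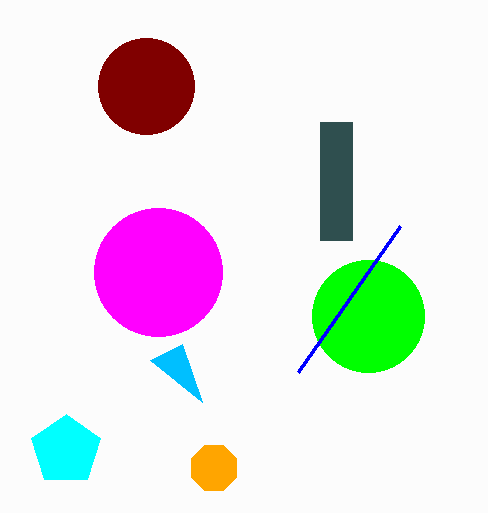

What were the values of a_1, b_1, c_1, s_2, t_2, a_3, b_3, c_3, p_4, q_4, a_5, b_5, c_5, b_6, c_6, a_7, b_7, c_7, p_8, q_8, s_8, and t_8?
a_1 = 146
b_1 = 86
c_1 = 48
s_2 = 182
t_2 = 344
a_3 = 368
b_3 = 316
c_3 = 56
p_4 = 298
q_4 = 372
a_5 = 214
b_5 = 468
c_5 = 24
b_6 = 272
c_6 = 64
a_7 = 66
b_7 = 450
c_7 = 36
p_8 = 320
q_8 = 122
s_8 = 352
t_8 = 240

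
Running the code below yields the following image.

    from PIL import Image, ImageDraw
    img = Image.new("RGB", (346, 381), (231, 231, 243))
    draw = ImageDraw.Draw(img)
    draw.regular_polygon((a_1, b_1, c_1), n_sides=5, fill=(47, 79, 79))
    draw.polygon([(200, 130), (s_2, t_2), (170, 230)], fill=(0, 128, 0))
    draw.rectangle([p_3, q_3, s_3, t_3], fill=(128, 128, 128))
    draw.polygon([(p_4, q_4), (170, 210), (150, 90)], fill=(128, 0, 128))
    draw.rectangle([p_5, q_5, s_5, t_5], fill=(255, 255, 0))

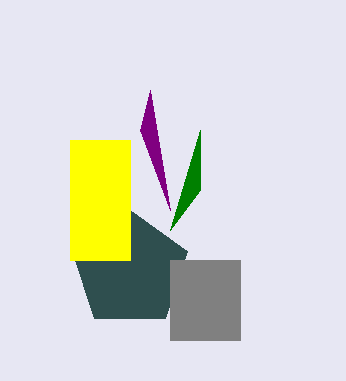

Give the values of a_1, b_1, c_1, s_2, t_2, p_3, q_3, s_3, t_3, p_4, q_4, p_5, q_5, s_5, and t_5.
a_1 = 130; b_1 = 270; c_1 = 60; s_2 = 200; t_2 = 190; p_3 = 170; q_3 = 260; s_3 = 240; t_3 = 340; p_4 = 140; q_4 = 130; p_5 = 70; q_5 = 140; s_5 = 130; t_5 = 260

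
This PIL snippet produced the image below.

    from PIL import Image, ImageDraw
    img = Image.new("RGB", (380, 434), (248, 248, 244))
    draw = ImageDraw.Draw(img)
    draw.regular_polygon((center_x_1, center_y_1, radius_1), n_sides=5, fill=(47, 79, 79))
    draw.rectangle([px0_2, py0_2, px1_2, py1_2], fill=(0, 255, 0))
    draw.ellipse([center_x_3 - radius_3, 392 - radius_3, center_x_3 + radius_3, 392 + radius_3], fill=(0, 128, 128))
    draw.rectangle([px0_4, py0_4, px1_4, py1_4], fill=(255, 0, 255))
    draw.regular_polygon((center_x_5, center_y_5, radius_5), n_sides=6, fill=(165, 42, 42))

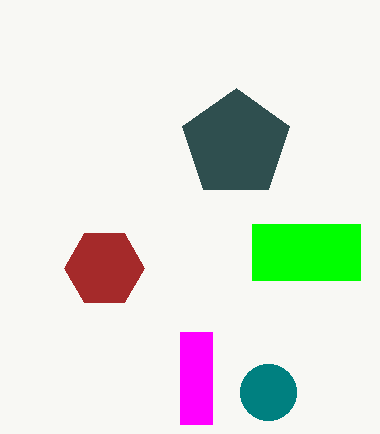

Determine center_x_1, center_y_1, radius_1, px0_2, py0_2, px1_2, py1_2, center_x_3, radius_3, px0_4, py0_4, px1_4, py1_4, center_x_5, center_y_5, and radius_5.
center_x_1 = 236, center_y_1 = 144, radius_1 = 56, px0_2 = 252, py0_2 = 224, px1_2 = 360, py1_2 = 280, center_x_3 = 268, radius_3 = 28, px0_4 = 180, py0_4 = 332, px1_4 = 212, py1_4 = 424, center_x_5 = 104, center_y_5 = 268, radius_5 = 40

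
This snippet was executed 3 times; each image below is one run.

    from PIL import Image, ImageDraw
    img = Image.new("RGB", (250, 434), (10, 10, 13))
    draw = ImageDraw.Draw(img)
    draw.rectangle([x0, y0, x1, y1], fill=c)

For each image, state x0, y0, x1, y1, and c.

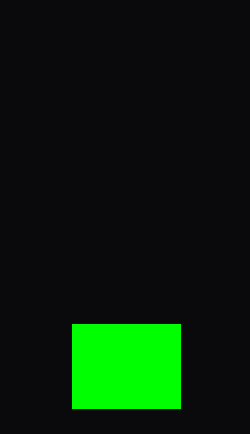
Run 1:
x0 = 72, y0 = 324, x1 = 180, y1 = 408, c = 'lime'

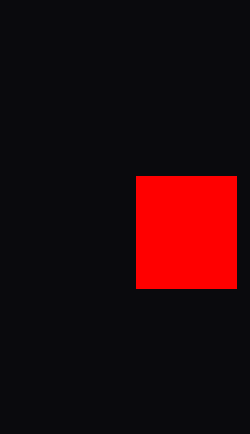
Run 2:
x0 = 136; y0 = 176; x1 = 236; y1 = 288; c = 'red'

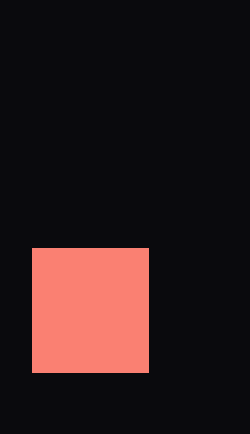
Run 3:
x0 = 32
y0 = 248
x1 = 148
y1 = 372
c = 'salmon'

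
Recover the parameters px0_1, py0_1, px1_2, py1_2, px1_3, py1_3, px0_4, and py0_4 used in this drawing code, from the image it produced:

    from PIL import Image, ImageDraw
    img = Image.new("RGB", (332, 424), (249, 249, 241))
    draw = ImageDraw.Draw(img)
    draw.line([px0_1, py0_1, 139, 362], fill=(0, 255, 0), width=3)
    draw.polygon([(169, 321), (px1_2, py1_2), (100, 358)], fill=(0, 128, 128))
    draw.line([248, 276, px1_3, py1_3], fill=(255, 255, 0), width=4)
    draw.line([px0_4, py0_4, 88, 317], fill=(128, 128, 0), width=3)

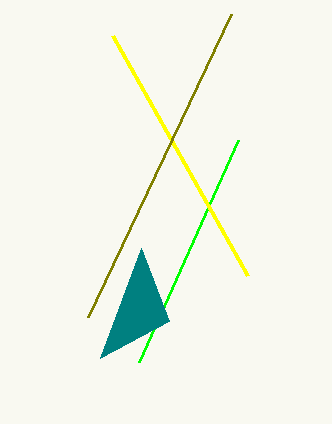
px0_1 = 238; py0_1 = 140; px1_2 = 141; py1_2 = 248; px1_3 = 113; py1_3 = 36; px0_4 = 231; py0_4 = 14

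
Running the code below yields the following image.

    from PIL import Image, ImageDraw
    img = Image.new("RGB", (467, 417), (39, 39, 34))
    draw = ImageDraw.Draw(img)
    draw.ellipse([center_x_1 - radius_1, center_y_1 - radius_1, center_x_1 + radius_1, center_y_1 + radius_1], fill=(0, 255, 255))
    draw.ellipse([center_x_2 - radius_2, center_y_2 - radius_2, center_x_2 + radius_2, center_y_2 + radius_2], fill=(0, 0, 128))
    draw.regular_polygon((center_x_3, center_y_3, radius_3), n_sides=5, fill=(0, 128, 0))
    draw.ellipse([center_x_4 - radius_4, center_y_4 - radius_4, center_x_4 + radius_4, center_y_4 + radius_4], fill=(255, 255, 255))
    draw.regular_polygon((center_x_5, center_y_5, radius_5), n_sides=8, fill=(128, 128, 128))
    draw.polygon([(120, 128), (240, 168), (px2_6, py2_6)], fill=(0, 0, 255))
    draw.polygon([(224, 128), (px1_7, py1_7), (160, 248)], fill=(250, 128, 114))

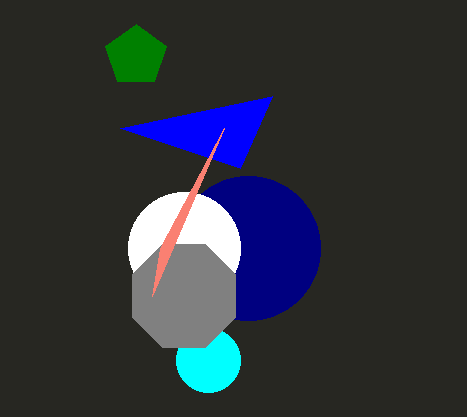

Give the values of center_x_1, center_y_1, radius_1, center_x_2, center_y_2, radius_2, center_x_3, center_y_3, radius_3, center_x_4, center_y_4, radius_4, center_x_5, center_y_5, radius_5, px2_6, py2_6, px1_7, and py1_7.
center_x_1 = 208
center_y_1 = 360
radius_1 = 32
center_x_2 = 248
center_y_2 = 248
radius_2 = 72
center_x_3 = 136
center_y_3 = 56
radius_3 = 32
center_x_4 = 184
center_y_4 = 248
radius_4 = 56
center_x_5 = 184
center_y_5 = 296
radius_5 = 56
px2_6 = 272
py2_6 = 96
px1_7 = 152
py1_7 = 296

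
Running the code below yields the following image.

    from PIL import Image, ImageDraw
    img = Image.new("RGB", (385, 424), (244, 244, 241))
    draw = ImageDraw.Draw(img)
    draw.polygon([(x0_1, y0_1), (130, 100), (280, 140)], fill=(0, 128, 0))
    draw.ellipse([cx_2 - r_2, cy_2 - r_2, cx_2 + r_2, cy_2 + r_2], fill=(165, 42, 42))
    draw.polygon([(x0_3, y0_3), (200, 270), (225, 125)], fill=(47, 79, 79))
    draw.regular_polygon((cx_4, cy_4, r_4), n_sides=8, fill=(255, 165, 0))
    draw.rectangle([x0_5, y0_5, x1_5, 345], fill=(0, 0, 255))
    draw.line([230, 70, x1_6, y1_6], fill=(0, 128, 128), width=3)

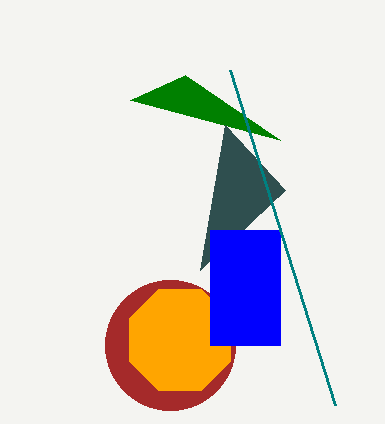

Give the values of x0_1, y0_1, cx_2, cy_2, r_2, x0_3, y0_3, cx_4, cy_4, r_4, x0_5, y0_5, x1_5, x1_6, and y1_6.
x0_1 = 185
y0_1 = 75
cx_2 = 170
cy_2 = 345
r_2 = 65
x0_3 = 285
y0_3 = 190
cx_4 = 180
cy_4 = 340
r_4 = 55
x0_5 = 210
y0_5 = 230
x1_5 = 280
x1_6 = 335
y1_6 = 405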